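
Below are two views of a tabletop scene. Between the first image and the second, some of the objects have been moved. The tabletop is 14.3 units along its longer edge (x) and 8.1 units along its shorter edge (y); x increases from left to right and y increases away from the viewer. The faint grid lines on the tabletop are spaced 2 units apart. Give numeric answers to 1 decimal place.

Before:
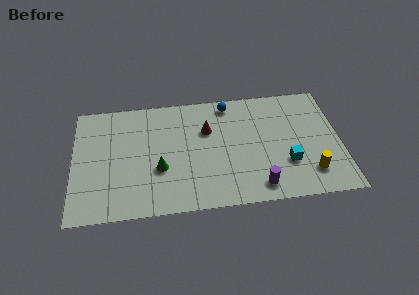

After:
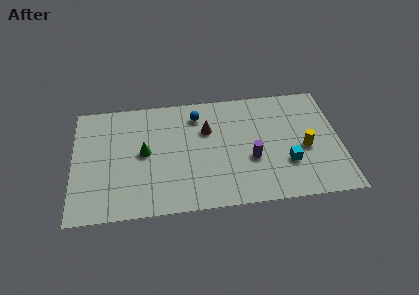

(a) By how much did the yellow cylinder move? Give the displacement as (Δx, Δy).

(-0.2, 1.7)

From the two frames, the yellow cylinder sits at roughly (12.6, 1.8) before and (12.4, 3.5) after.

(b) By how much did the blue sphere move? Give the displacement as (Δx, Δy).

(-1.7, -0.6)

The blue sphere started near (8.4, 7.1) and ended near (6.7, 6.5).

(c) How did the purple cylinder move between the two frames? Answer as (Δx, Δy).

(-0.3, 1.9)

From the two frames, the purple cylinder sits at roughly (9.8, 1.2) before and (9.5, 3.1) after.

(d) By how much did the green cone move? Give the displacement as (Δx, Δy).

(-0.8, 1.2)

From the two frames, the green cone sits at roughly (4.6, 3.0) before and (3.8, 4.2) after.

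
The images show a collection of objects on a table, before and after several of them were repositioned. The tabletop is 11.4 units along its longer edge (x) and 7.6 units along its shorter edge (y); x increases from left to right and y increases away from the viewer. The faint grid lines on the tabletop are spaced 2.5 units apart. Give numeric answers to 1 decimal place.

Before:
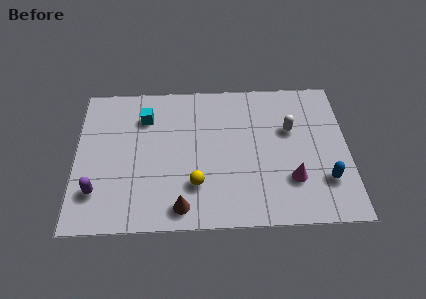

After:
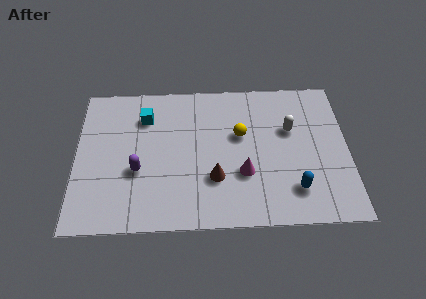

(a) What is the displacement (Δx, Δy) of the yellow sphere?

(1.9, 2.5)

From the two frames, the yellow sphere sits at roughly (5.0, 2.1) before and (6.9, 4.6) after.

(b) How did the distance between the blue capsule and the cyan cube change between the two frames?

-0.9

They were about 8.3 units apart before and 7.4 after — 0.9 units closer together.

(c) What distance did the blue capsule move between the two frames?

1.4

From (10.4, 2.1) to (9.1, 1.7), the blue capsule covered √(1.3² + 0.4²) ≈ 1.4 units.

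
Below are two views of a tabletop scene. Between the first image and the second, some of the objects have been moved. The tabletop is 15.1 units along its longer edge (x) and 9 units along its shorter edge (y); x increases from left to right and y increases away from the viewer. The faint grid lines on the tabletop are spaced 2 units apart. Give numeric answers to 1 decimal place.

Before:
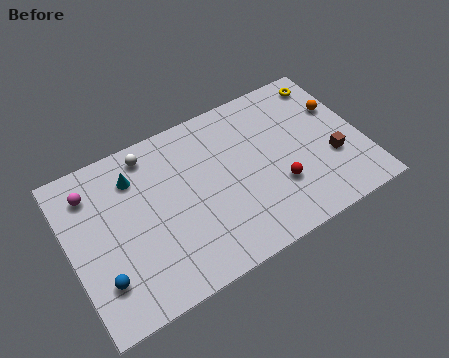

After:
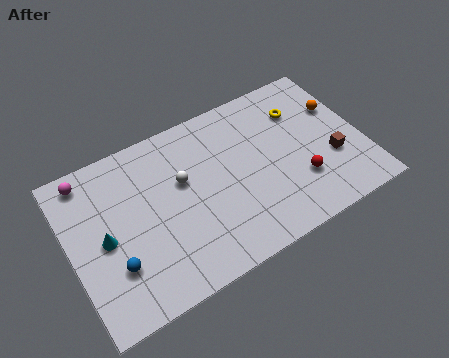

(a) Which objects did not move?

the orange sphere and the brown cube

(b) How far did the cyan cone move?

3.2

The cyan cone was near (3.6, 6.9) before and (1.7, 4.3) after, so it travelled √(1.9² + 2.6²) ≈ 3.2 units.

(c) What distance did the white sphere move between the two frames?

2.7

The white sphere moved from about (4.5, 7.8) to (5.9, 5.5), a distance of √(1.4² + 2.3²) ≈ 2.7.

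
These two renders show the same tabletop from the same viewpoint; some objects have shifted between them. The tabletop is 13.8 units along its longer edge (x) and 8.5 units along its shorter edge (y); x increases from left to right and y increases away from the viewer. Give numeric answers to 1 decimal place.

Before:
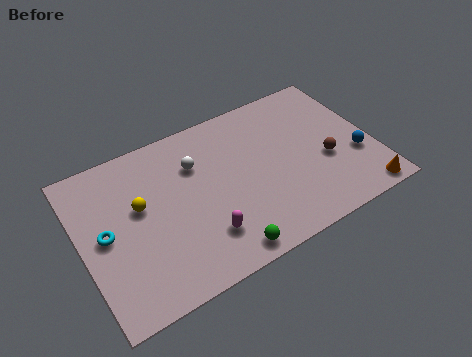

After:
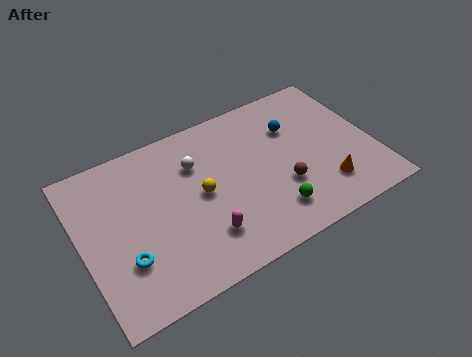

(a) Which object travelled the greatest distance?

the blue sphere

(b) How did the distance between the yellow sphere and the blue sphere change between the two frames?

-5.3

The distance was about 10.3 in the first image and 5.0 in the second, so they moved 5.3 units closer together.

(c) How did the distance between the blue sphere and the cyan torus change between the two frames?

-2.8

They were about 11.9 units apart before and 9.1 after — 2.8 units closer together.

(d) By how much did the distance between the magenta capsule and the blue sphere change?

-1.4

The distance was about 7.6 in the first image and 6.2 in the second, so they moved 1.4 units closer together.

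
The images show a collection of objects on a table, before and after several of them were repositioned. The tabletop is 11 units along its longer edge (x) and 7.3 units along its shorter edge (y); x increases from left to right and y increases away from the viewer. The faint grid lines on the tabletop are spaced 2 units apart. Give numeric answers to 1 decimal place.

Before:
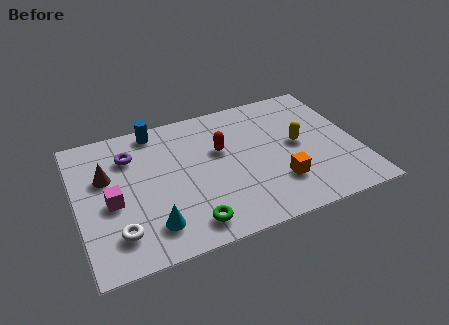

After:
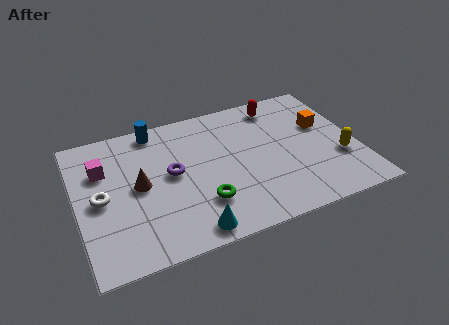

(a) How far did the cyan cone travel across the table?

1.6

The cyan cone was near (2.7, 1.5) before and (4.1, 0.8) after, so it travelled √(1.4² + 0.7²) ≈ 1.6 units.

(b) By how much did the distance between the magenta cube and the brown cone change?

+0.4

They were about 1.4 units apart before and 1.8 after — 0.4 units further apart.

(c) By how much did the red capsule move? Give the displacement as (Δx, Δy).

(2.5, 1.7)

The red capsule was at about (5.7, 4.5) and moved to about (8.2, 6.2).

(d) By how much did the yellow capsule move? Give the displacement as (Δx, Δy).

(1.5, -1.3)

The yellow capsule started near (8.7, 3.8) and ended near (10.2, 2.5).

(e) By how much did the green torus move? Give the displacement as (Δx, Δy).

(0.6, 0.9)

From the two frames, the green torus sits at roughly (4.1, 1.1) before and (4.7, 2.0) after.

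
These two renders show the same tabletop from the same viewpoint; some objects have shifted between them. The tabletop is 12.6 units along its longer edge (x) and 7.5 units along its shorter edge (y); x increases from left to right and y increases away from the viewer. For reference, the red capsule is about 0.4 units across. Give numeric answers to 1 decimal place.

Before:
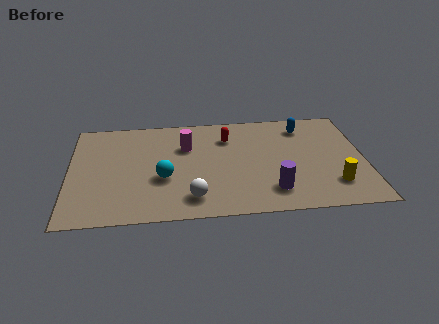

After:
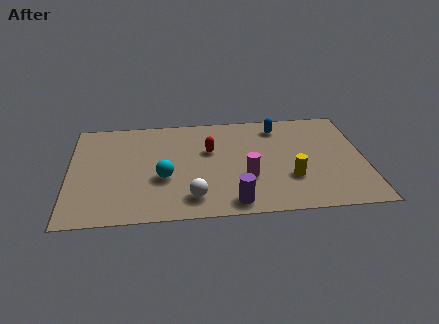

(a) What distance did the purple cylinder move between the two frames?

1.8

From (8.6, 1.6) to (6.9, 0.9), the purple cylinder covered √(1.7² + 0.7²) ≈ 1.8 units.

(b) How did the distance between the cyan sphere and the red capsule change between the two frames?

-1.2

The distance was about 3.9 in the first image and 2.7 in the second, so they moved 1.2 units closer together.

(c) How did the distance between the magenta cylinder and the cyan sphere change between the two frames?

+1.1

They were about 2.4 units apart before and 3.5 after — 1.1 units further apart.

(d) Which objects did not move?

the white sphere and the cyan sphere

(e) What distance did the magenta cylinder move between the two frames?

3.5

The magenta cylinder moved from about (5.0, 5.1) to (7.5, 2.6), a distance of √(2.5² + 2.5²) ≈ 3.5.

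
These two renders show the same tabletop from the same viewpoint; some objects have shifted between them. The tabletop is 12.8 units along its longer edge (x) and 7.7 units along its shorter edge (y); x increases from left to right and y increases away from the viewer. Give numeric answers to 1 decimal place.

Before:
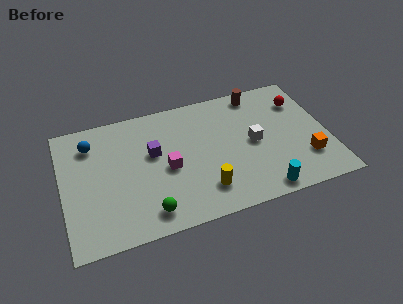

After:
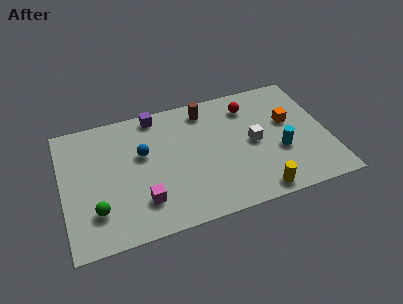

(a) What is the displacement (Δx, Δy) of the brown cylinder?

(-2.6, -0.3)

From the two frames, the brown cylinder sits at roughly (9.7, 6.8) before and (7.1, 6.5) after.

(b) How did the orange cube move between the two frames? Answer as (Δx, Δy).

(-0.6, 2.5)

From the two frames, the orange cube sits at roughly (11.6, 2.1) before and (11.0, 4.6) after.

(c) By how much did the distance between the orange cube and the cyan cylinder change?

-0.8

They were about 2.6 units apart before and 1.8 after — 0.8 units closer together.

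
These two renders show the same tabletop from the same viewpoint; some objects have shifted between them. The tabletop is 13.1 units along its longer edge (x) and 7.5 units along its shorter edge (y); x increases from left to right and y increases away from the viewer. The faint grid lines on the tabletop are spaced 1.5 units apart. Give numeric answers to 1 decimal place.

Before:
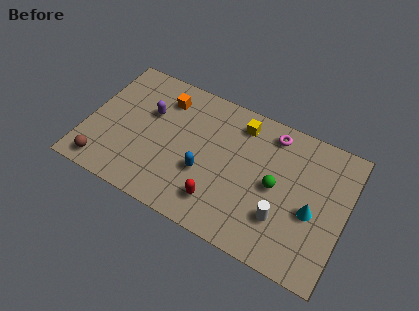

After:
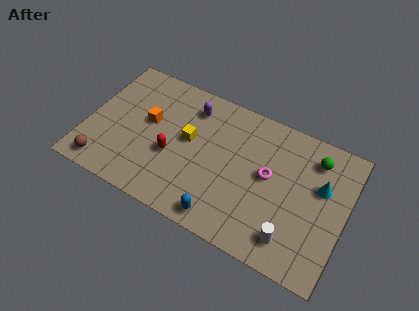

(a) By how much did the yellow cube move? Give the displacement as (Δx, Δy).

(-2.4, -2.0)

The yellow cube started near (7.5, 6.2) and ended near (5.1, 4.2).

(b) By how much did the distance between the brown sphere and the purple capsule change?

+2.1

They were about 4.2 units apart before and 6.3 after — 2.1 units further apart.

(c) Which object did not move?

the brown sphere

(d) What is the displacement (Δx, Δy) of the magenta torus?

(0.1, -2.3)

From the two frames, the magenta torus sits at roughly (9.1, 6.4) before and (9.2, 4.1) after.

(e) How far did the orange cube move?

1.7

The orange cube was near (3.6, 5.9) before and (3.0, 4.3) after, so it travelled √(0.6² + 1.6²) ≈ 1.7 units.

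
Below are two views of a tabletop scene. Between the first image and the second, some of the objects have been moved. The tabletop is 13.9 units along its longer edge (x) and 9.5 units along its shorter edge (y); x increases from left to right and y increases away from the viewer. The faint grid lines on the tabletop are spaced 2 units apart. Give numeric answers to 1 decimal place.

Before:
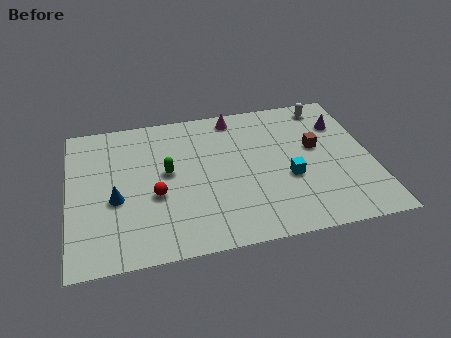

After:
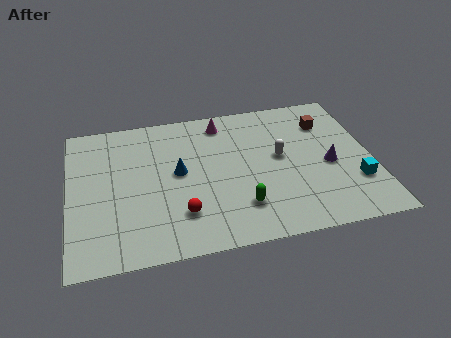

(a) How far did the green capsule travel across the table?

4.3

The green capsule was near (4.5, 5.2) before and (7.7, 2.3) after, so it travelled √(3.2² + 2.9²) ≈ 4.3 units.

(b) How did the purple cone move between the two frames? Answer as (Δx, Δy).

(-0.8, -2.7)

The purple cone was at about (12.7, 6.9) and moved to about (11.9, 4.2).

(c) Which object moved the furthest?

the green capsule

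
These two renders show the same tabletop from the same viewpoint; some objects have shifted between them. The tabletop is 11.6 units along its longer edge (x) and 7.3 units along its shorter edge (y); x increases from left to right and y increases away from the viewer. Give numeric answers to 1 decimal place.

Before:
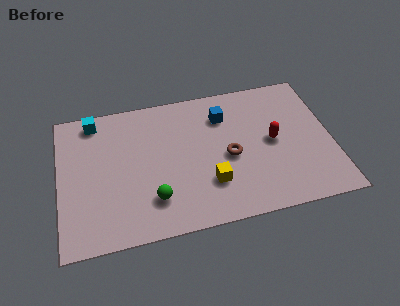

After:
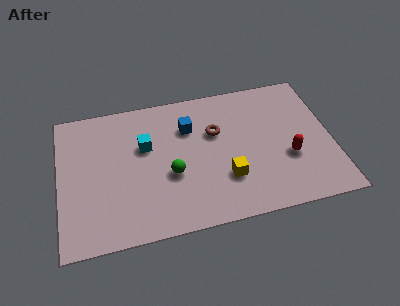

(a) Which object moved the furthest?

the cyan cube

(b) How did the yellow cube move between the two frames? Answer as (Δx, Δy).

(0.7, 0.1)

The yellow cube started near (6.3, 2.1) and ended near (7.0, 2.2).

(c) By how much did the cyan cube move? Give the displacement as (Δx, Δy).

(2.1, -1.8)

From the two frames, the cyan cube sits at roughly (1.6, 6.4) before and (3.7, 4.6) after.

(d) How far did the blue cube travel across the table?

1.5

The blue cube was near (7.1, 5.5) before and (5.6, 5.2) after, so it travelled √(1.5² + 0.3²) ≈ 1.5 units.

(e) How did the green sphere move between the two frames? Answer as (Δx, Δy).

(0.8, 1.1)

The green sphere was at about (3.9, 1.8) and moved to about (4.7, 2.9).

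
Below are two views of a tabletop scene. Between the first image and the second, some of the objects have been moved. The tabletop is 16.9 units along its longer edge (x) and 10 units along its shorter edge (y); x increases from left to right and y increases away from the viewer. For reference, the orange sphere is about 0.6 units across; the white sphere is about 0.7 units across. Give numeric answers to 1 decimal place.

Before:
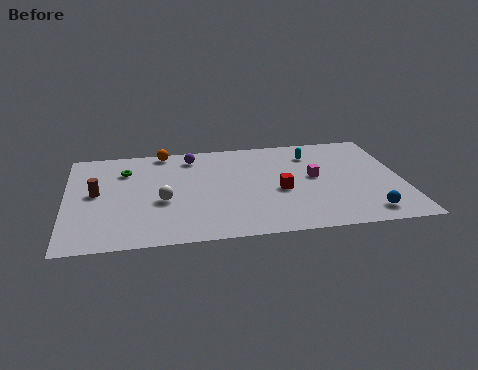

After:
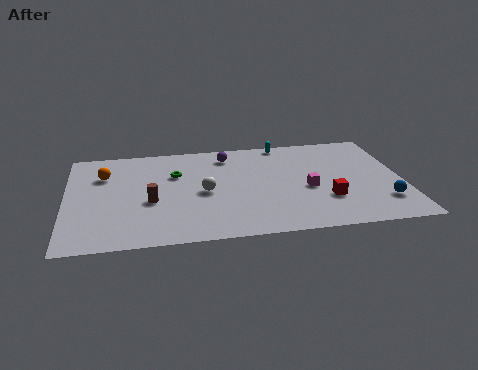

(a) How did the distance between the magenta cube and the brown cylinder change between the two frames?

-3.1

The distance was about 11.0 in the first image and 7.9 in the second, so they moved 3.1 units closer together.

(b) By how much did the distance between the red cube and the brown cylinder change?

-0.4

Before: roughly 9.3 units apart; after: 8.9. That's 0.4 units closer together.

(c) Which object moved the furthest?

the orange sphere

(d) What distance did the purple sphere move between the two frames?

1.8

The purple sphere moved from about (6.4, 8.4) to (8.2, 8.3), a distance of √(1.8² + 0.1²) ≈ 1.8.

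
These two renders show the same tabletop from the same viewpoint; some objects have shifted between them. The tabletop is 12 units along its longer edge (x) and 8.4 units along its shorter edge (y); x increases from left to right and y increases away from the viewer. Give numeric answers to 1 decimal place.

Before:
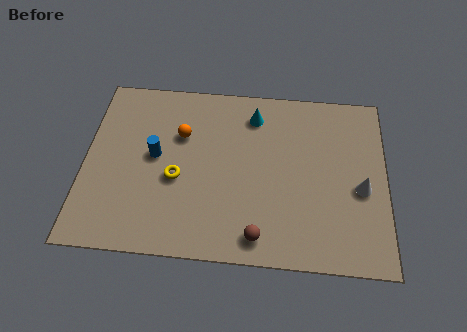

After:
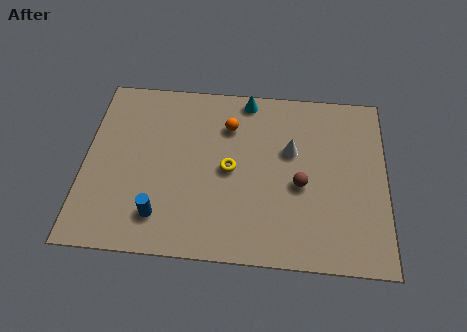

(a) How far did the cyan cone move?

0.9

From (6.7, 6.8) to (6.4, 7.6), the cyan cone covered √(0.3² + 0.8²) ≈ 0.9 units.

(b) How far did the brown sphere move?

3.0

The brown sphere moved from about (7.0, 1.1) to (8.6, 3.6), a distance of √(1.6² + 2.5²) ≈ 3.0.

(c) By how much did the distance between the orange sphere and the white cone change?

-4.8

The distance was about 7.5 in the first image and 2.7 in the second, so they moved 4.8 units closer together.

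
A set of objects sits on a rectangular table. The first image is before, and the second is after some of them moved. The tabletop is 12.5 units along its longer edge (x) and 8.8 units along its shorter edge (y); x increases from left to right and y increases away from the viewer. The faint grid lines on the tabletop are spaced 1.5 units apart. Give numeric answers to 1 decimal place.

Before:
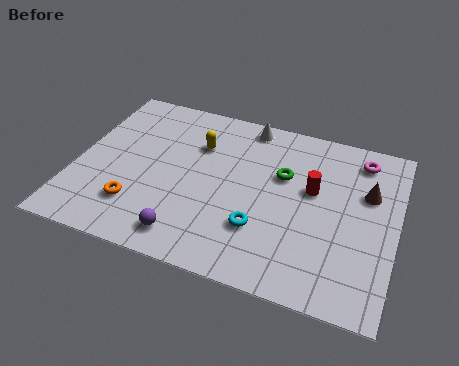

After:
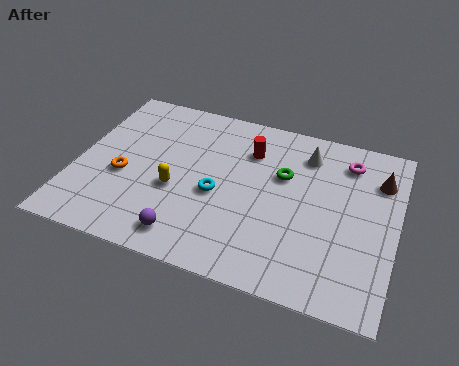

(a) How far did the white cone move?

2.6

From (6.4, 7.9) to (8.8, 7.0), the white cone covered √(2.4² + 0.9²) ≈ 2.6 units.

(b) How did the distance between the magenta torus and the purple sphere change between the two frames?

-0.6

Before: roughly 8.7 units apart; after: 8.1. That's 0.6 units closer together.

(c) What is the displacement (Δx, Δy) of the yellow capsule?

(-0.6, -2.7)

From the two frames, the yellow capsule sits at roughly (4.6, 6.2) before and (4.0, 3.5) after.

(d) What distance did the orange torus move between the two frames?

1.6

The orange torus was near (2.6, 2.2) before and (1.9, 3.6) after, so it travelled √(0.7² + 1.4²) ≈ 1.6 units.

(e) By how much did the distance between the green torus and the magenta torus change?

-0.6

The distance was about 3.4 in the first image and 2.8 in the second, so they moved 0.6 units closer together.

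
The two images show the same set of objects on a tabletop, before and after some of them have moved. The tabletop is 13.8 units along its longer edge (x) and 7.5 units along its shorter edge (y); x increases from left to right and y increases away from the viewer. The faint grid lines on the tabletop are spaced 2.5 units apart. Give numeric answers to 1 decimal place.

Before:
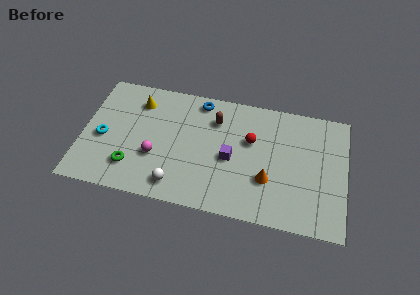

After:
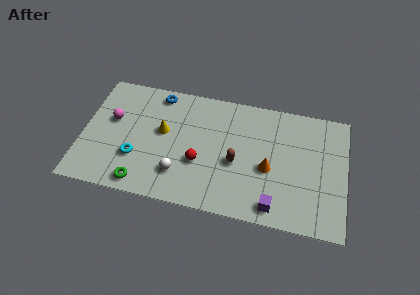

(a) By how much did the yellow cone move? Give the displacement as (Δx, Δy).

(1.4, -1.6)

The yellow cone started near (2.8, 5.9) and ended near (4.2, 4.3).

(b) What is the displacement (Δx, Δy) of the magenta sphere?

(-2.4, 1.8)

From the two frames, the magenta sphere sits at roughly (3.9, 2.7) before and (1.5, 4.5) after.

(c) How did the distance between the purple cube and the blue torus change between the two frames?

+4.8

The distance was about 3.7 in the first image and 8.5 in the second, so they moved 4.8 units further apart.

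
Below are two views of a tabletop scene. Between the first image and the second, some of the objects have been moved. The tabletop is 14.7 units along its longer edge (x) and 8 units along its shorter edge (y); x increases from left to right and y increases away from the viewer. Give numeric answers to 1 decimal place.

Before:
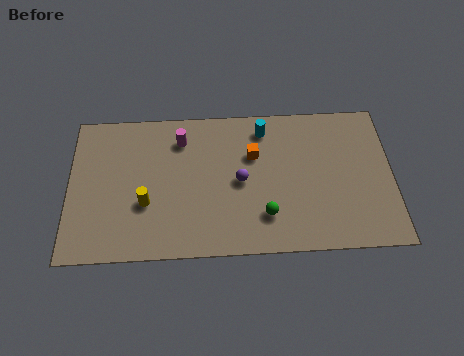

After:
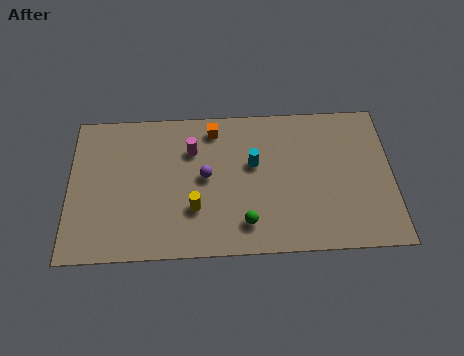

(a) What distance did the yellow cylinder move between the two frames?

2.2

The yellow cylinder was near (3.5, 2.9) before and (5.7, 2.5) after, so it travelled √(2.2² + 0.4²) ≈ 2.2 units.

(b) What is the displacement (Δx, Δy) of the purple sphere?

(-1.6, 0.3)

The purple sphere was at about (7.8, 3.9) and moved to about (6.2, 4.2).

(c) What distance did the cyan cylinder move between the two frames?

2.0

From (8.9, 6.7) to (8.4, 4.8), the cyan cylinder covered √(0.5² + 1.9²) ≈ 2.0 units.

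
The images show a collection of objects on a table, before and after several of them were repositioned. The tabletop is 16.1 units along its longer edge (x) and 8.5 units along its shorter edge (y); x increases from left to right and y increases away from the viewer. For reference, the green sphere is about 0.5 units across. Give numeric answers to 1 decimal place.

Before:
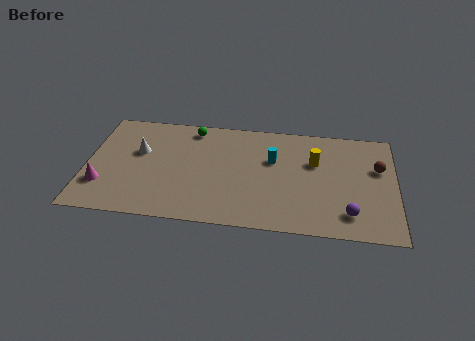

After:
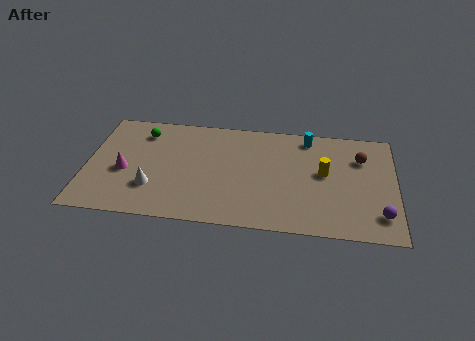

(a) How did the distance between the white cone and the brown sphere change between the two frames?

-1.1

Before: roughly 12.5 units apart; after: 11.4. That's 1.1 units closer together.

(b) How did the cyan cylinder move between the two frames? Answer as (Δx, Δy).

(1.8, 2.0)

The cyan cylinder started near (9.7, 5.4) and ended near (11.5, 7.4).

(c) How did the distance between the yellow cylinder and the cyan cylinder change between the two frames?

+0.6

Before: roughly 2.2 units apart; after: 2.8. That's 0.6 units further apart.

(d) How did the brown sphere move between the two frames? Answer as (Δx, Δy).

(-0.9, 0.7)

From the two frames, the brown sphere sits at roughly (15.2, 5.4) before and (14.3, 6.1) after.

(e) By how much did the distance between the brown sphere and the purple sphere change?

+0.4

Before: roughly 4.0 units apart; after: 4.4. That's 0.4 units further apart.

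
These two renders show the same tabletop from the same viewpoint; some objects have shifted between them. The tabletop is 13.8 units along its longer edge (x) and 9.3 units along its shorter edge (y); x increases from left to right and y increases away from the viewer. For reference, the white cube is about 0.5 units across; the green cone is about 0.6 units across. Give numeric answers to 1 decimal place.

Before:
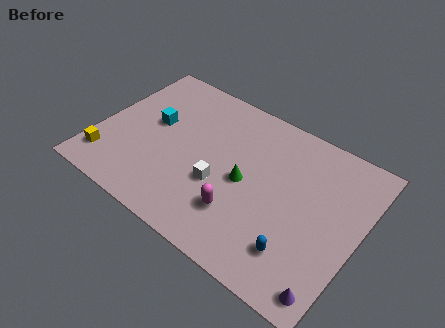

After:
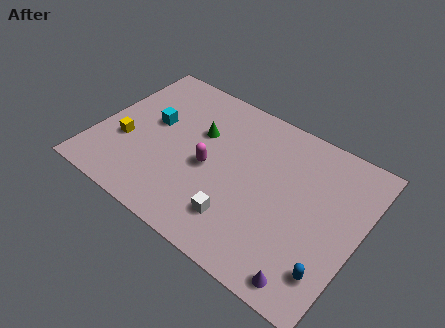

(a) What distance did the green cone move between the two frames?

3.2

From (7.9, 4.4) to (5.1, 6.0), the green cone covered √(2.8² + 1.6²) ≈ 3.2 units.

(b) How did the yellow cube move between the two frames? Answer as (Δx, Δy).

(0.7, 1.6)

The yellow cube started near (0.9, 1.8) and ended near (1.6, 3.4).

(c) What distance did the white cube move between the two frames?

1.9

The white cube was near (6.7, 3.5) before and (8.0, 2.1) after, so it travelled √(1.3² + 1.4²) ≈ 1.9 units.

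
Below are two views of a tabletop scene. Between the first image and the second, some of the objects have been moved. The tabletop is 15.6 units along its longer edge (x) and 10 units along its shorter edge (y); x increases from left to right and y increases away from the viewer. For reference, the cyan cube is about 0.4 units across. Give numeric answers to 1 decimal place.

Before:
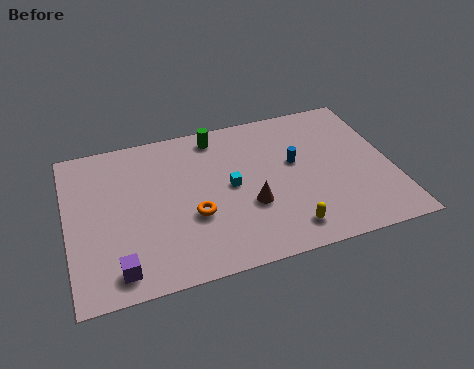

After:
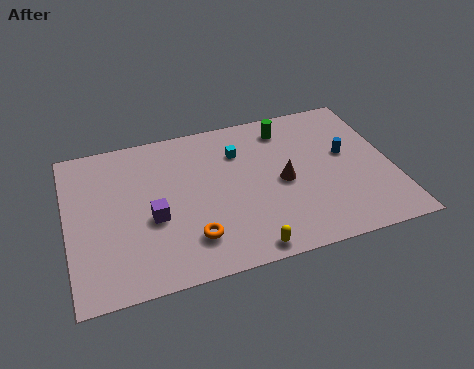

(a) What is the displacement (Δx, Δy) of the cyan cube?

(0.6, 2.2)

The cyan cube started near (7.8, 5.1) and ended near (8.4, 7.3).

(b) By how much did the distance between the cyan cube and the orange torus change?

+3.3

They were about 2.4 units apart before and 5.7 after — 3.3 units further apart.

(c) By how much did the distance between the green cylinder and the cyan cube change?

-1.0

Before: roughly 3.6 units apart; after: 2.6. That's 1.0 units closer together.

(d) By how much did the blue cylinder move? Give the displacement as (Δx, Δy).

(2.5, -0.1)

The blue cylinder started near (11.0, 5.8) and ended near (13.5, 5.7).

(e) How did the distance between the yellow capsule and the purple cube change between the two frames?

-2.7

The distance was about 8.0 in the first image and 5.3 in the second, so they moved 2.7 units closer together.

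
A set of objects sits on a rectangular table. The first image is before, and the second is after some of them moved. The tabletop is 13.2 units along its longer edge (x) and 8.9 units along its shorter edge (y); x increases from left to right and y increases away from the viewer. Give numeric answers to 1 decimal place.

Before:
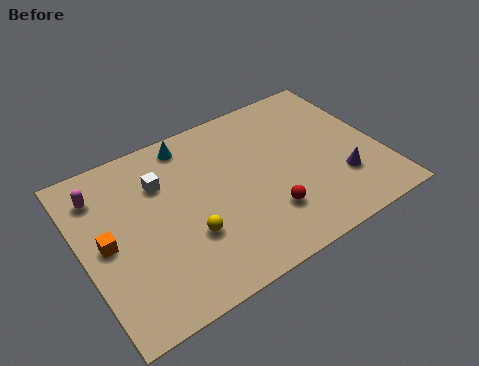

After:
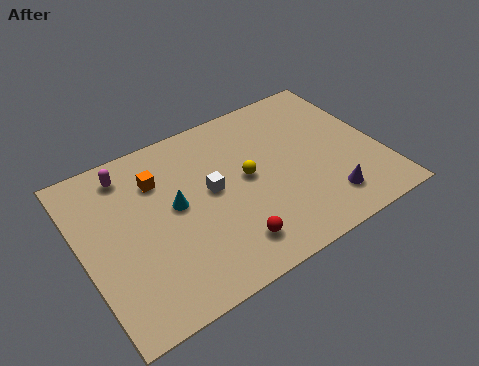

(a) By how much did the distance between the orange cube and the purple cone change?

-2.1

They were about 10.4 units apart before and 8.3 after — 2.1 units closer together.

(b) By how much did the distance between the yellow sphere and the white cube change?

-1.8

Before: roughly 3.4 units apart; after: 1.6. That's 1.8 units closer together.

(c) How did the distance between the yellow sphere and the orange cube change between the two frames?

+0.4

Before: roughly 3.7 units apart; after: 4.1. That's 0.4 units further apart.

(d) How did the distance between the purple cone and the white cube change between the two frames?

-2.8

The distance was about 8.4 in the first image and 5.6 in the second, so they moved 2.8 units closer together.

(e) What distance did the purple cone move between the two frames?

1.1

The purple cone was near (11.2, 2.6) before and (10.4, 1.8) after, so it travelled √(0.8² + 0.8²) ≈ 1.1 units.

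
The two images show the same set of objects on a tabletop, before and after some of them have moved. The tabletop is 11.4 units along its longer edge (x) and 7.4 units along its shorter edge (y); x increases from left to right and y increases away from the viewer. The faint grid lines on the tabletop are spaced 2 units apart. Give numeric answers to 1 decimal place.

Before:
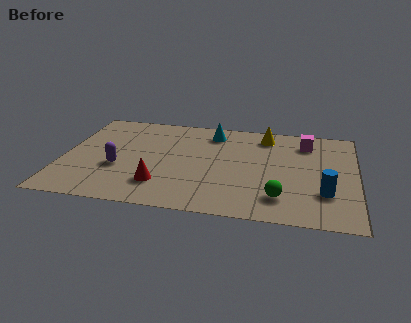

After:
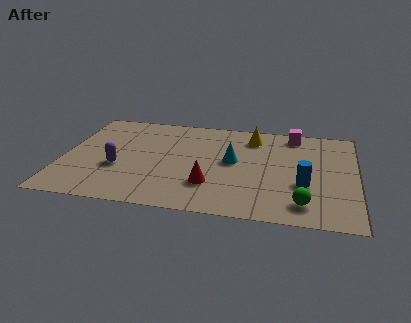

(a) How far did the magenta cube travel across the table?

0.8

The magenta cube was near (9.4, 5.9) before and (8.9, 6.5) after, so it travelled √(0.5² + 0.6²) ≈ 0.8 units.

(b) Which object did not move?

the purple capsule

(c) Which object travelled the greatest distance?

the cyan cone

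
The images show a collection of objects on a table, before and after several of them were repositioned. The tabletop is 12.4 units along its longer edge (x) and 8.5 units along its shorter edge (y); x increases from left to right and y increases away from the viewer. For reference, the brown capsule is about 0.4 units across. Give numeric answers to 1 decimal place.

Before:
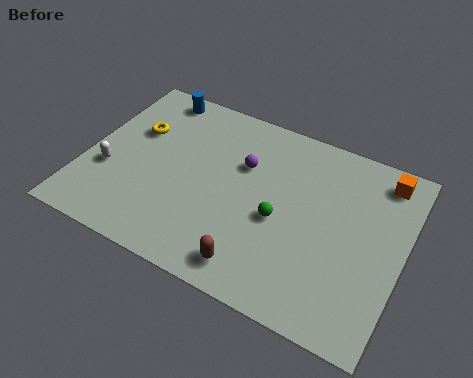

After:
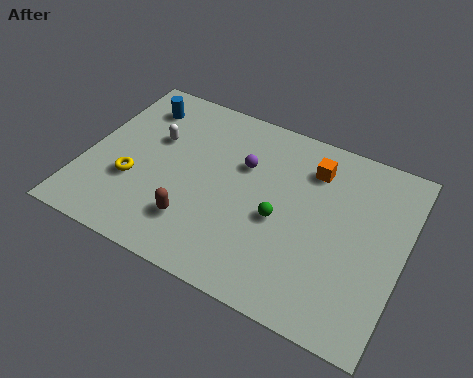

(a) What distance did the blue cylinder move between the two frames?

0.9

The blue cylinder moved from about (2.1, 7.6) to (1.6, 6.8), a distance of √(0.5² + 0.8²) ≈ 0.9.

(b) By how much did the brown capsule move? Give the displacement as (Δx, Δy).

(-2.5, 0.9)

From the two frames, the brown capsule sits at roughly (7.1, 1.2) before and (4.6, 2.1) after.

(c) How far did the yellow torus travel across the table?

2.5

The yellow torus moved from about (1.7, 5.5) to (2.0, 3.0), a distance of √(0.3² + 2.5²) ≈ 2.5.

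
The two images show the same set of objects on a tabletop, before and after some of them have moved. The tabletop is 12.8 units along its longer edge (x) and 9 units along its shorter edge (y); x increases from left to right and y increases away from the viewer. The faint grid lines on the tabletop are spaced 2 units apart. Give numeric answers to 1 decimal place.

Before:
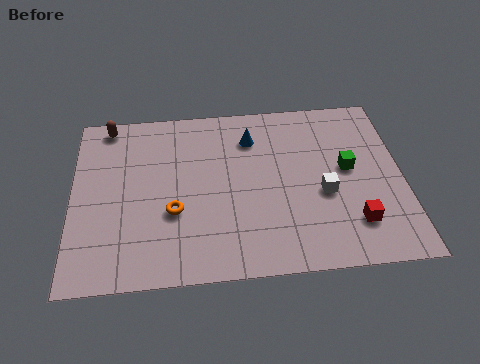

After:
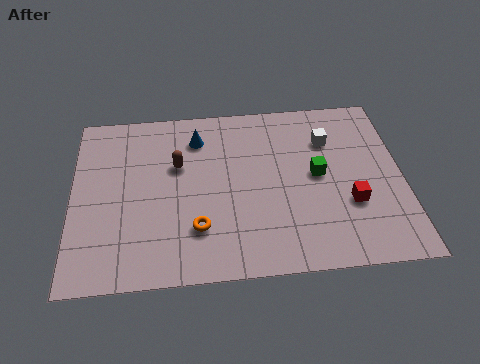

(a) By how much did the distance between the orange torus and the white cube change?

+0.8

Before: roughly 5.8 units apart; after: 6.6. That's 0.8 units further apart.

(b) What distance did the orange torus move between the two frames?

1.3

The orange torus was near (3.9, 3.3) before and (4.8, 2.4) after, so it travelled √(0.9² + 0.9²) ≈ 1.3 units.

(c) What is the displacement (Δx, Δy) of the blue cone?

(-2.1, 0.2)

The blue cone started near (7.0, 6.9) and ended near (4.9, 7.1).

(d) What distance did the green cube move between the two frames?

1.2

The green cube was near (10.7, 4.9) before and (9.5, 4.7) after, so it travelled √(1.2² + 0.2²) ≈ 1.2 units.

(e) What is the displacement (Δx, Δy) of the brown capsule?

(2.7, -2.4)

The brown capsule started near (1.4, 8.1) and ended near (4.1, 5.7).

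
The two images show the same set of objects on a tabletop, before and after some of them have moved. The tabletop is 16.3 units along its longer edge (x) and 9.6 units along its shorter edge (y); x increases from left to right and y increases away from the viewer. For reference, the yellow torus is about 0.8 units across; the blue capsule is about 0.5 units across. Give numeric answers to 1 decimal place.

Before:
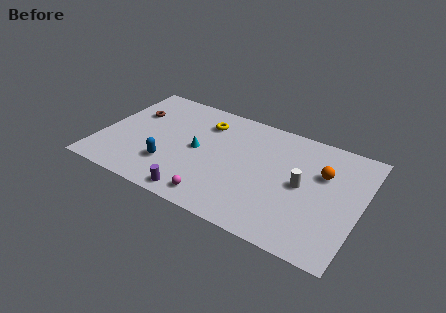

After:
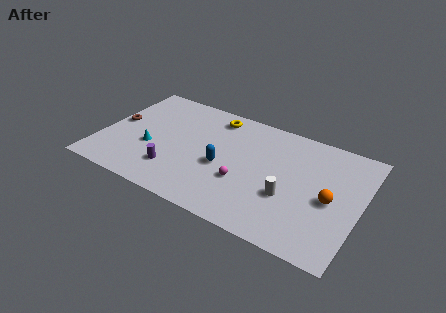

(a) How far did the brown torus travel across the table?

1.6

The brown torus moved from about (1.7, 6.4) to (0.8, 5.1), a distance of √(0.9² + 1.3²) ≈ 1.6.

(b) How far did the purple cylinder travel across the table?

2.2

The purple cylinder moved from about (6.6, 1.0) to (4.9, 2.4), a distance of √(1.7² + 1.4²) ≈ 2.2.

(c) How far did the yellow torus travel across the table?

0.9

From (6.2, 7.4) to (6.7, 8.2), the yellow torus covered √(0.5² + 0.8²) ≈ 0.9 units.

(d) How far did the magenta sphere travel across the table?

2.5

The magenta sphere moved from about (7.8, 1.3) to (9.2, 3.4), a distance of √(1.4² + 2.1²) ≈ 2.5.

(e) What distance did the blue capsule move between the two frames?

3.5

The blue capsule was near (4.6, 2.7) before and (7.8, 4.1) after, so it travelled √(3.2² + 1.4²) ≈ 3.5 units.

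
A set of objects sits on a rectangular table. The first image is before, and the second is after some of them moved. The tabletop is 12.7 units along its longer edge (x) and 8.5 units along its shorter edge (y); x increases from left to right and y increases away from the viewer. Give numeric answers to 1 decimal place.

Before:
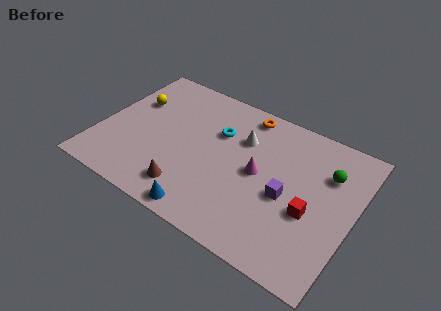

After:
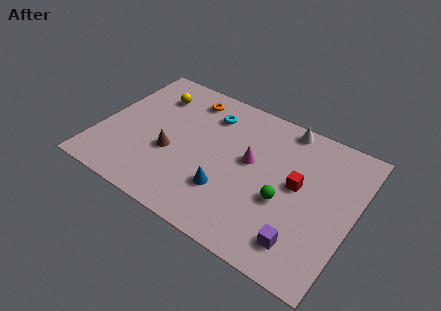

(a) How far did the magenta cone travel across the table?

0.7

The magenta cone was near (8.0, 4.3) before and (7.5, 4.8) after, so it travelled √(0.5² + 0.5²) ≈ 0.7 units.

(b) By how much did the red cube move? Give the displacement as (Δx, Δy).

(-0.8, 1.2)

From the two frames, the red cube sits at roughly (10.7, 3.4) before and (9.9, 4.6) after.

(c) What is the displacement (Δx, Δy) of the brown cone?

(-1.2, 1.7)

From the two frames, the brown cone sits at roughly (4.9, 1.6) before and (3.7, 3.3) after.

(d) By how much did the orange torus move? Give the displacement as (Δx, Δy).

(-2.9, -0.4)

From the two frames, the orange torus sits at roughly (6.8, 7.5) before and (3.9, 7.1) after.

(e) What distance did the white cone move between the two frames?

2.6

From (6.9, 5.9) to (8.8, 7.7), the white cone covered √(1.9² + 1.8²) ≈ 2.6 units.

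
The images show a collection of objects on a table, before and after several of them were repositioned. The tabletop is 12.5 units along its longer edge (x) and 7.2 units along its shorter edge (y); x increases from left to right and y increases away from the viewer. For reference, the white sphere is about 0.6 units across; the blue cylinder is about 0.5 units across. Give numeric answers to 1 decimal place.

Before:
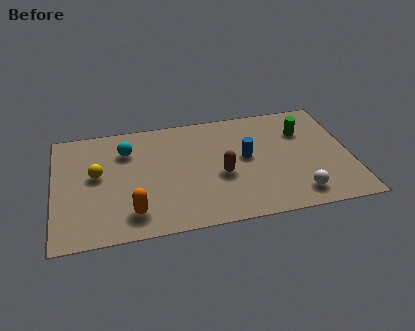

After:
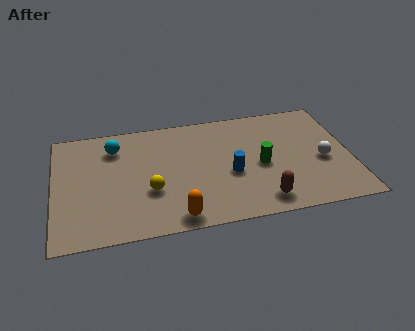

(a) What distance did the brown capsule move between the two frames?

2.5

From (7.0, 3.0) to (8.6, 1.1), the brown capsule covered √(1.6² + 1.9²) ≈ 2.5 units.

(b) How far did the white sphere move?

2.2

From (10.1, 1.2) to (11.3, 3.1), the white sphere covered √(1.2² + 1.9²) ≈ 2.2 units.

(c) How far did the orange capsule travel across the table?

1.9

The orange capsule was near (3.2, 1.4) before and (5.0, 0.8) after, so it travelled √(1.8² + 0.6²) ≈ 1.9 units.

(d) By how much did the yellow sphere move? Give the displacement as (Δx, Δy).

(2.2, -1.4)

The yellow sphere started near (1.8, 4.0) and ended near (4.0, 2.6).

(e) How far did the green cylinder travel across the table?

2.6

The green cylinder was near (10.6, 5.1) before and (8.7, 3.3) after, so it travelled √(1.9² + 1.8²) ≈ 2.6 units.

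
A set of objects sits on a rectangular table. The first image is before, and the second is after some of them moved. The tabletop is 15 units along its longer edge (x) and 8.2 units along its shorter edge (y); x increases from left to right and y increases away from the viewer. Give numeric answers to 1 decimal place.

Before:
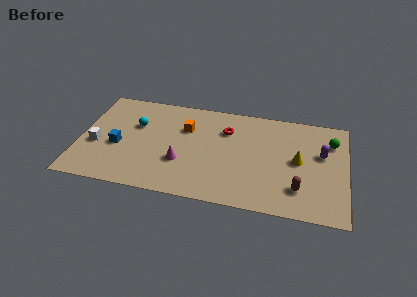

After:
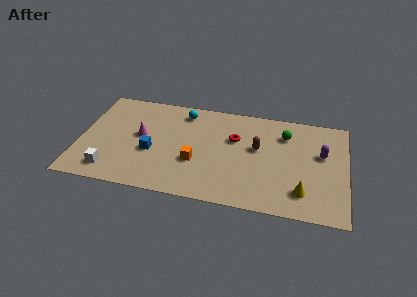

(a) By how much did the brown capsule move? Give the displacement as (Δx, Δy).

(-2.4, 2.8)

The brown capsule was at about (12.4, 2.0) and moved to about (10.0, 4.8).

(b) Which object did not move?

the purple capsule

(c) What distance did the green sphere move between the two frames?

2.6

From (14.1, 6.1) to (11.5, 6.2), the green sphere covered √(2.6² + 0.1²) ≈ 2.6 units.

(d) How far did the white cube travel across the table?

2.1

From (1.0, 3.3) to (1.9, 1.4), the white cube covered √(0.9² + 1.9²) ≈ 2.1 units.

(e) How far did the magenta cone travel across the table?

2.9

From (5.8, 2.8) to (3.4, 4.5), the magenta cone covered √(2.4² + 1.7²) ≈ 2.9 units.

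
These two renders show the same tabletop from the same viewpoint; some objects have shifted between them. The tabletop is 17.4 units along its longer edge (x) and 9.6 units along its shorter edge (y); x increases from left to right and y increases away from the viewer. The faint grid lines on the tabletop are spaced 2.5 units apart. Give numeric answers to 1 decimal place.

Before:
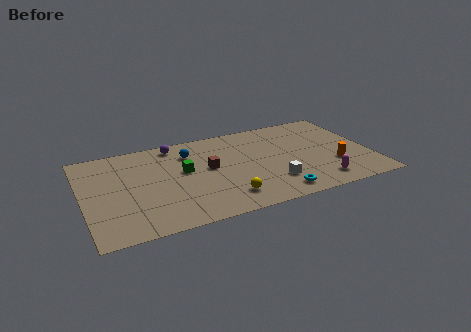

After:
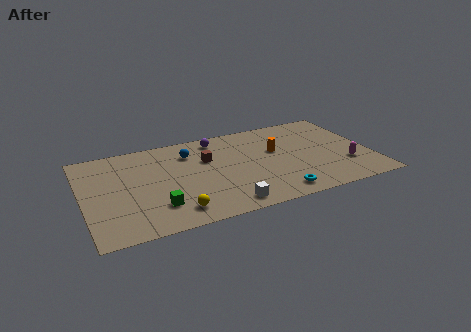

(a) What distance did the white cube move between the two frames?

3.3

From (11.2, 2.5) to (8.2, 1.2), the white cube covered √(3.0² + 1.3²) ≈ 3.3 units.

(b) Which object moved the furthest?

the orange cylinder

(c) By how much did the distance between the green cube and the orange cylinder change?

-1.0

The distance was about 9.3 in the first image and 8.3 in the second, so they moved 1.0 units closer together.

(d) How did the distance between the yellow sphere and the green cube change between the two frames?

-2.9

Before: roughly 4.2 units apart; after: 1.3. That's 2.9 units closer together.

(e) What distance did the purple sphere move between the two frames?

2.6

The purple sphere was near (5.8, 8.5) before and (8.4, 8.3) after, so it travelled √(2.6² + 0.2²) ≈ 2.6 units.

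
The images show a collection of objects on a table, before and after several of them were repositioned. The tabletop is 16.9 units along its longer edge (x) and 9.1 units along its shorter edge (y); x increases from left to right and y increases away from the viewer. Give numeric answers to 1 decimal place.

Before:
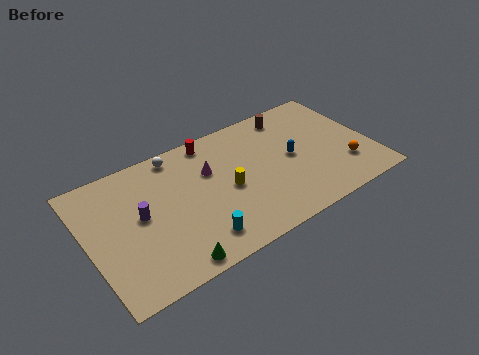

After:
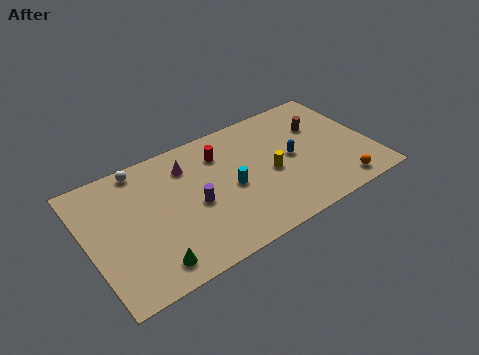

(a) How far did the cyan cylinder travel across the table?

3.5

From (6.0, 1.7) to (8.4, 4.2), the cyan cylinder covered √(2.4² + 2.5²) ≈ 3.5 units.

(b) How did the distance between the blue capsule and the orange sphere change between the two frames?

+0.5

They were about 3.6 units apart before and 4.1 after — 0.5 units further apart.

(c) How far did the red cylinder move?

1.3

From (7.8, 8.1) to (8.2, 6.9), the red cylinder covered √(0.4² + 1.2²) ≈ 1.3 units.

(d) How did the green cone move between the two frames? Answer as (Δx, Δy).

(-1.1, 0.5)

The green cone started near (4.3, 0.9) and ended near (3.2, 1.4).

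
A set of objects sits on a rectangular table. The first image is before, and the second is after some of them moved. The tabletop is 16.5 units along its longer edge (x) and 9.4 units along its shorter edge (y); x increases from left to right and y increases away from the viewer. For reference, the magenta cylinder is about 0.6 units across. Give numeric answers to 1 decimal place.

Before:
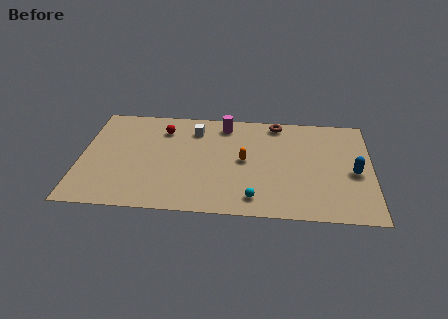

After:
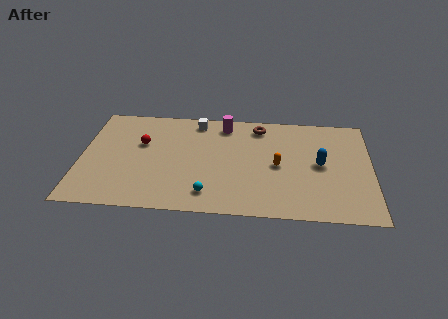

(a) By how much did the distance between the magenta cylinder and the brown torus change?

-1.0

They were about 3.0 units apart before and 2.0 after — 1.0 units closer together.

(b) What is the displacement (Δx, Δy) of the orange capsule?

(1.9, -0.3)

The orange capsule started near (9.3, 4.8) and ended near (11.2, 4.5).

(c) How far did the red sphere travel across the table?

1.8

The red sphere moved from about (4.6, 7.3) to (3.4, 5.9), a distance of √(1.2² + 1.4²) ≈ 1.8.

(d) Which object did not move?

the magenta cylinder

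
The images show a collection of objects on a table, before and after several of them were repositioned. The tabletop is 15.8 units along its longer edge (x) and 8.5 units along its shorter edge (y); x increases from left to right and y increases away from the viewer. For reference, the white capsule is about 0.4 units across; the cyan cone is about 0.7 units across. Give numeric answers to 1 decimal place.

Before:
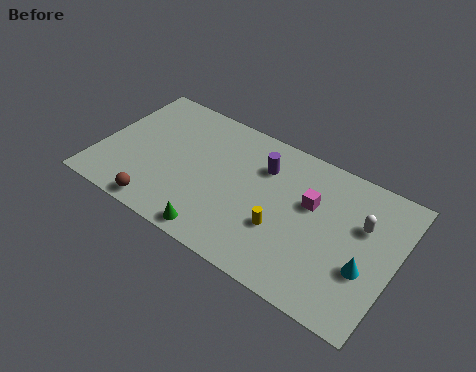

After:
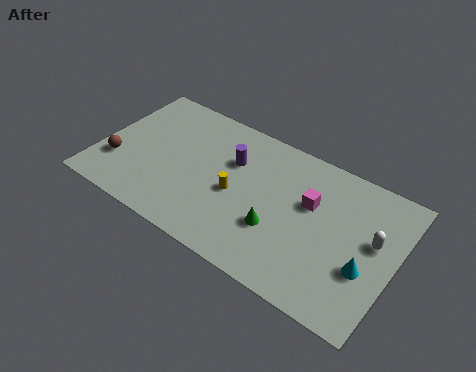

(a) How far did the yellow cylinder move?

2.7

The yellow cylinder was near (10.0, 3.0) before and (7.4, 3.8) after, so it travelled √(2.6² + 0.8²) ≈ 2.7 units.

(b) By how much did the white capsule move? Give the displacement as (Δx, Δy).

(0.7, -0.6)

From the two frames, the white capsule sits at roughly (13.9, 5.5) before and (14.6, 4.9) after.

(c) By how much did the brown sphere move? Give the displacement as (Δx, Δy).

(-2.7, 1.7)

The brown sphere started near (3.8, 0.9) and ended near (1.1, 2.6).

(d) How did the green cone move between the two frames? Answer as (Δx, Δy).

(2.9, 2.0)

The green cone started near (6.9, 0.9) and ended near (9.8, 2.9).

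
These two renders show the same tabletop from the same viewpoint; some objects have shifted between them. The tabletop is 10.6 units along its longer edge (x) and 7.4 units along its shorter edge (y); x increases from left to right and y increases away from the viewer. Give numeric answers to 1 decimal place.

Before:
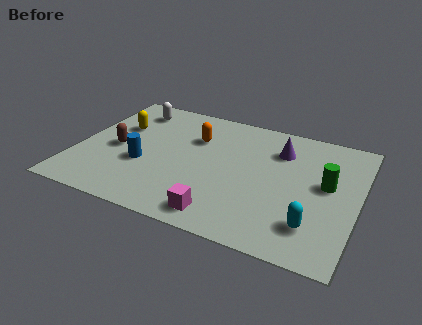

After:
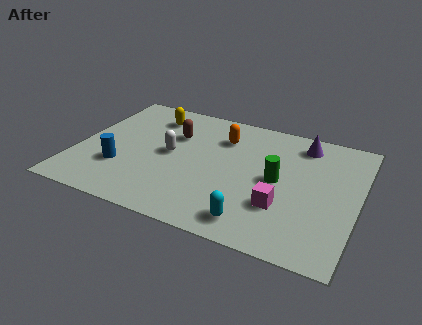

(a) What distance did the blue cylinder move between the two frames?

0.9

The blue cylinder moved from about (2.6, 2.8) to (1.8, 2.3), a distance of √(0.8² + 0.5²) ≈ 0.9.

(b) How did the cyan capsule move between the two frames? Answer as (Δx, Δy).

(-2.1, -0.6)

From the two frames, the cyan capsule sits at roughly (9.1, 1.7) before and (7.0, 1.1) after.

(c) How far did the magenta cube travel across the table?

2.5

The magenta cube was near (5.8, 1.0) before and (7.9, 2.3) after, so it travelled √(2.1² + 1.3²) ≈ 2.5 units.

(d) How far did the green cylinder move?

1.8

From (9.4, 4.1) to (7.6, 3.7), the green cylinder covered √(1.8² + 0.4²) ≈ 1.8 units.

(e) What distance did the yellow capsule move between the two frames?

1.6

From (1.4, 4.8) to (2.5, 5.9), the yellow capsule covered √(1.1² + 1.1²) ≈ 1.6 units.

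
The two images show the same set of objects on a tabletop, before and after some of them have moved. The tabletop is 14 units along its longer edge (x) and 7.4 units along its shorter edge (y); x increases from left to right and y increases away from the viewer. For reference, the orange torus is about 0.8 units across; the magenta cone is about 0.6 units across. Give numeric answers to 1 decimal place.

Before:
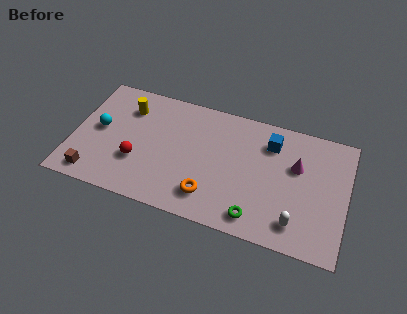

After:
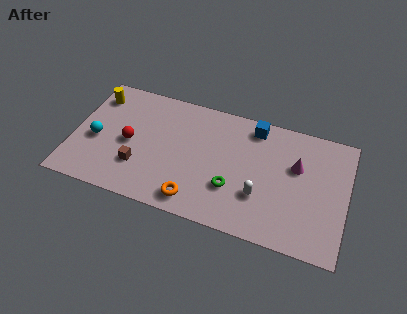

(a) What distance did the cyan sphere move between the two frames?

0.7

The cyan sphere was near (1.3, 3.9) before and (1.2, 3.2) after, so it travelled √(0.1² + 0.7²) ≈ 0.7 units.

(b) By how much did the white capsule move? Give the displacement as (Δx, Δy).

(-1.9, 1.0)

The white capsule was at about (11.6, 1.4) and moved to about (9.7, 2.4).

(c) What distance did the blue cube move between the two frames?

1.1

From (10.0, 5.7) to (9.1, 6.4), the blue cube covered √(0.9² + 0.7²) ≈ 1.1 units.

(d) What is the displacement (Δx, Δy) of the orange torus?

(-0.7, -0.5)

From the two frames, the orange torus sits at roughly (7.2, 1.6) before and (6.5, 1.1) after.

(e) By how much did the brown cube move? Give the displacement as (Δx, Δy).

(2.2, 1.2)

The brown cube started near (1.3, 1.0) and ended near (3.5, 2.2).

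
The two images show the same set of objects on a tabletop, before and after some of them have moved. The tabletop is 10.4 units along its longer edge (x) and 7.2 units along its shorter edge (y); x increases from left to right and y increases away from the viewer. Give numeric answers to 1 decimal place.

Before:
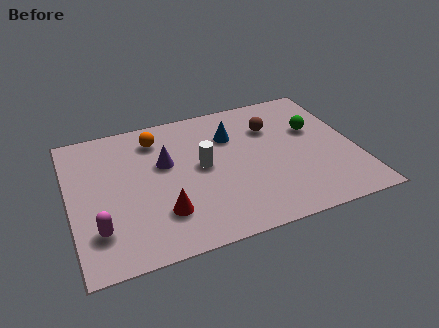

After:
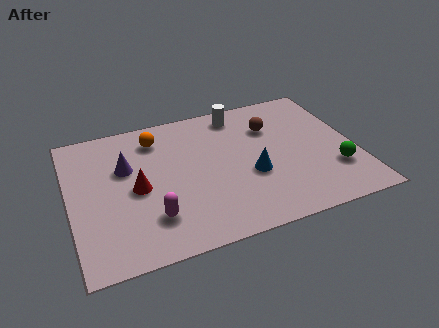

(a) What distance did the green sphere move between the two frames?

2.5

The green sphere moved from about (9.0, 4.5) to (9.5, 2.1), a distance of √(0.5² + 2.4²) ≈ 2.5.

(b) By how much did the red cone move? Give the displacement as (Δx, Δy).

(-0.8, 1.5)

The red cone was at about (3.2, 1.9) and moved to about (2.4, 3.4).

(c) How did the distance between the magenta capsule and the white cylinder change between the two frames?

+1.3

They were about 4.4 units apart before and 5.7 after — 1.3 units further apart.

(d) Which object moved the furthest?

the white cylinder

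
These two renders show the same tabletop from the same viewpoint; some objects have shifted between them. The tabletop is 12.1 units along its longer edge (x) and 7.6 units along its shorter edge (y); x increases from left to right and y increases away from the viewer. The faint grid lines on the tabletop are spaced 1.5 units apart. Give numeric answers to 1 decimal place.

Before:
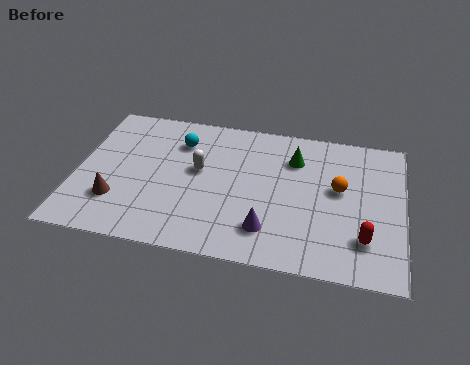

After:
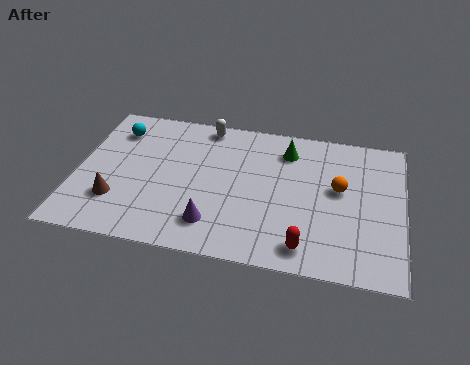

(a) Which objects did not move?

the brown cone and the orange sphere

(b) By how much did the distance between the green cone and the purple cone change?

+1.1

The distance was about 4.0 in the first image and 5.1 in the second, so they moved 1.1 units further apart.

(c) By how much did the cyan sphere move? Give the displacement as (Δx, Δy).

(-2.4, 0.2)

The cyan sphere started near (3.7, 5.7) and ended near (1.3, 5.9).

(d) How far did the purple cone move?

2.0

The purple cone was near (7.2, 1.7) before and (5.2, 1.6) after, so it travelled √(2.0² + 0.1²) ≈ 2.0 units.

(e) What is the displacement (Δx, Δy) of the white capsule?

(0.1, 2.5)

The white capsule was at about (4.5, 4.3) and moved to about (4.6, 6.8).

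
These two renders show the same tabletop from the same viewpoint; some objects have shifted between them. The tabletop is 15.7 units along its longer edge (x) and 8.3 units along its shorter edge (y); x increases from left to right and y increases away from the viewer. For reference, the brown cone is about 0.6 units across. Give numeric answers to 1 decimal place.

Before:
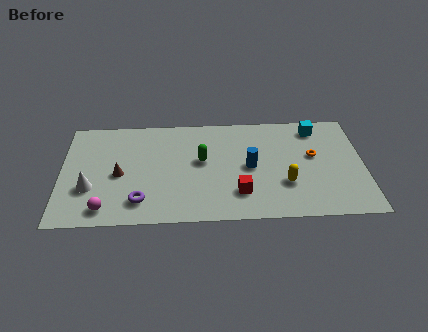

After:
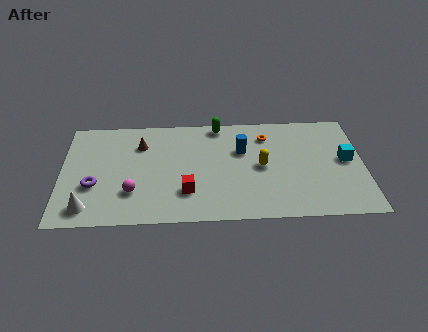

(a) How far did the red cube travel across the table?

2.7

The red cube was near (9.2, 2.1) before and (6.5, 2.3) after, so it travelled √(2.7² + 0.2²) ≈ 2.7 units.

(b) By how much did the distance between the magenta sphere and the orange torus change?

-3.3

Before: roughly 11.4 units apart; after: 8.1. That's 3.3 units closer together.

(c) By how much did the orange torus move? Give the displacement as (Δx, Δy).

(-2.4, 1.7)

From the two frames, the orange torus sits at roughly (13.1, 4.8) before and (10.7, 6.5) after.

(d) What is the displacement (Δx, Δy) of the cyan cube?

(1.5, -2.6)

The cyan cube started near (13.3, 7.0) and ended near (14.8, 4.4).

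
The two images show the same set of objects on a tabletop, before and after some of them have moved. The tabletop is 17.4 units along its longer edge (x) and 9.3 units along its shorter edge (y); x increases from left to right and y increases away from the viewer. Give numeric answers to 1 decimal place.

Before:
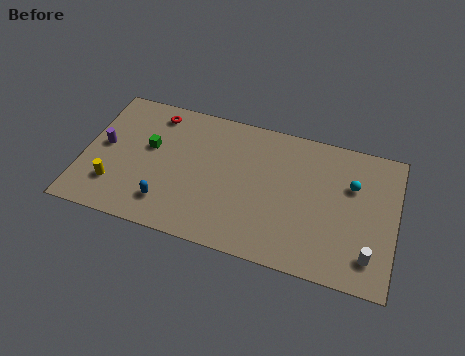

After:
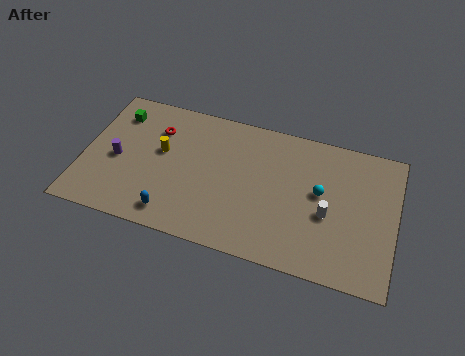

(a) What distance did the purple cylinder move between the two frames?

1.1

The purple cylinder moved from about (1.1, 4.9) to (1.9, 4.2), a distance of √(0.8² + 0.7²) ≈ 1.1.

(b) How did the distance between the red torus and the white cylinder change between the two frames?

-3.6

They were about 13.8 units apart before and 10.2 after — 3.6 units closer together.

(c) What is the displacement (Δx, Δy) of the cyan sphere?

(-1.7, -1.0)

The cyan sphere was at about (14.9, 6.2) and moved to about (13.2, 5.2).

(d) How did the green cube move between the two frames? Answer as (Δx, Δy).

(-2.0, 1.8)

The green cube started near (3.6, 5.5) and ended near (1.6, 7.3).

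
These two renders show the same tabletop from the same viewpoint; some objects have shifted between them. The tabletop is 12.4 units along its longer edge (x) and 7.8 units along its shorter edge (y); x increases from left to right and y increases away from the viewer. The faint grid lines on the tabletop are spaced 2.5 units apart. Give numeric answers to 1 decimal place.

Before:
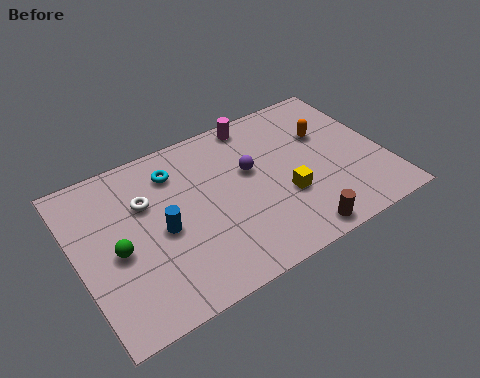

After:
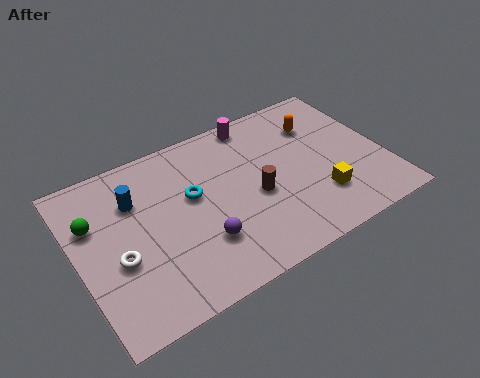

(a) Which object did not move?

the magenta cylinder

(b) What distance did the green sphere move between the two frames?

1.8

The green sphere was near (1.5, 3.5) before and (0.8, 5.2) after, so it travelled √(0.7² + 1.7²) ≈ 1.8 units.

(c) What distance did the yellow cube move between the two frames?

1.5

From (8.2, 2.8) to (9.5, 2.1), the yellow cube covered √(1.3² + 0.7²) ≈ 1.5 units.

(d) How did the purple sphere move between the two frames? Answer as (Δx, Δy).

(-2.4, -2.4)

From the two frames, the purple sphere sits at roughly (7.1, 4.7) before and (4.7, 2.3) after.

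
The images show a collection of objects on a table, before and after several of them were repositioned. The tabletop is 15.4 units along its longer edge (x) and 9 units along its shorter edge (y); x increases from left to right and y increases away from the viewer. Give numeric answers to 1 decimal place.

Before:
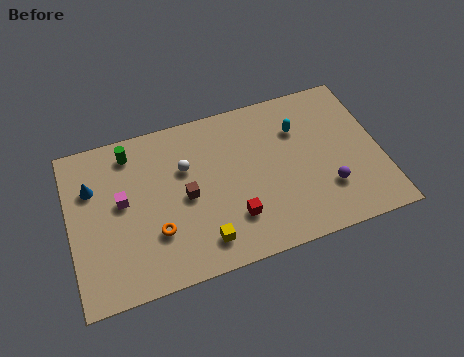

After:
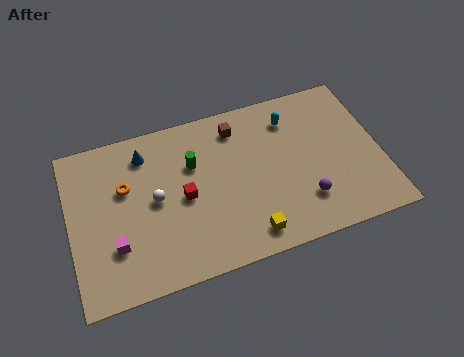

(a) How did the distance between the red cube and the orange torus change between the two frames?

-0.7

Before: roughly 3.8 units apart; after: 3.1. That's 0.7 units closer together.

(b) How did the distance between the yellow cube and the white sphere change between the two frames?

+1.1

The distance was about 4.3 in the first image and 5.4 in the second, so they moved 1.1 units further apart.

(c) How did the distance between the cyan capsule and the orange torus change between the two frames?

+0.3

Before: roughly 8.2 units apart; after: 8.5. That's 0.3 units further apart.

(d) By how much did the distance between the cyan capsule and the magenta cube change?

+1.1

Before: roughly 9.0 units apart; after: 10.1. That's 1.1 units further apart.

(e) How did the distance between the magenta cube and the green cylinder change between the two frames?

+2.6

The distance was about 2.7 in the first image and 5.3 in the second, so they moved 2.6 units further apart.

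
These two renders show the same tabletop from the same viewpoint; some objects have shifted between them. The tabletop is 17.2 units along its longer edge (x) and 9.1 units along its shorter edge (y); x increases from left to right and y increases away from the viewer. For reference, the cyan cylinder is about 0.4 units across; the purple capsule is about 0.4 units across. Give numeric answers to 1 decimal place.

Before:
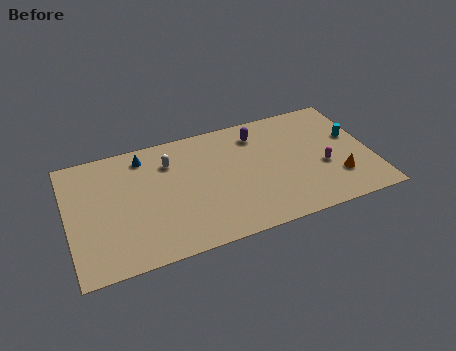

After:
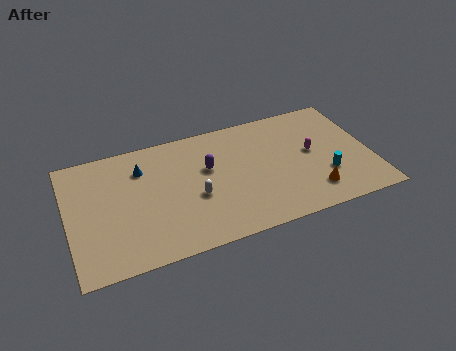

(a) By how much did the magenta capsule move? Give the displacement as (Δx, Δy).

(-0.5, 1.3)

The magenta capsule was at about (14.4, 3.6) and moved to about (13.9, 4.9).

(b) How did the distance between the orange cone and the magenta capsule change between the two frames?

+1.7

They were about 1.3 units apart before and 3.0 after — 1.7 units further apart.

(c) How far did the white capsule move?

3.3

The white capsule was near (5.9, 6.8) before and (7.1, 3.7) after, so it travelled √(1.2² + 3.1²) ≈ 3.3 units.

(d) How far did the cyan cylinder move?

3.1

The cyan cylinder moved from about (16.3, 5.4) to (14.5, 2.9), a distance of √(1.8² + 2.5²) ≈ 3.1.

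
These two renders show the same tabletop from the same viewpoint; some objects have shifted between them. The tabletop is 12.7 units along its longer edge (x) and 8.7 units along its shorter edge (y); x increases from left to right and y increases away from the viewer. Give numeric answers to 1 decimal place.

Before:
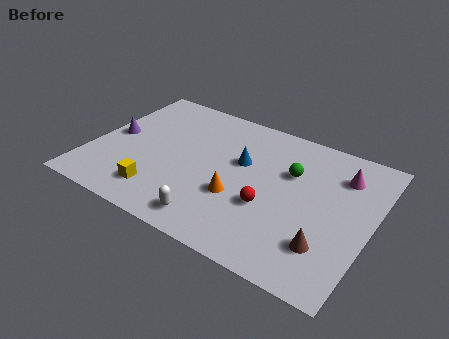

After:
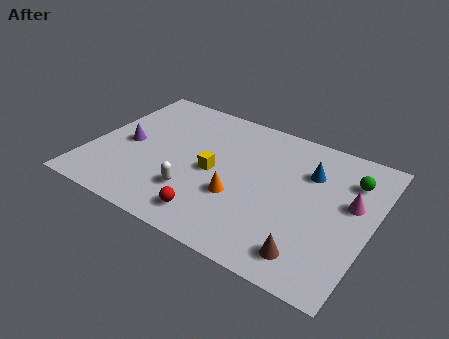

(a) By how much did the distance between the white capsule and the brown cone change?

+0.5

The distance was about 5.0 in the first image and 5.5 in the second, so they moved 0.5 units further apart.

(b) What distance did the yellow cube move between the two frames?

3.2

From (3.5, 1.7) to (5.6, 4.1), the yellow cube covered √(2.1² + 2.4²) ≈ 3.2 units.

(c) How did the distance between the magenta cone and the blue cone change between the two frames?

-2.4

Before: roughly 4.6 units apart; after: 2.2. That's 2.4 units closer together.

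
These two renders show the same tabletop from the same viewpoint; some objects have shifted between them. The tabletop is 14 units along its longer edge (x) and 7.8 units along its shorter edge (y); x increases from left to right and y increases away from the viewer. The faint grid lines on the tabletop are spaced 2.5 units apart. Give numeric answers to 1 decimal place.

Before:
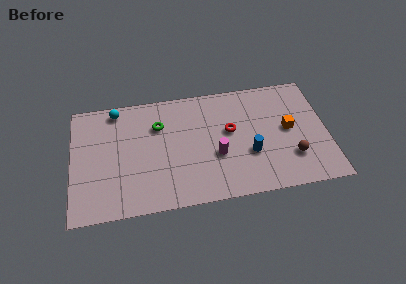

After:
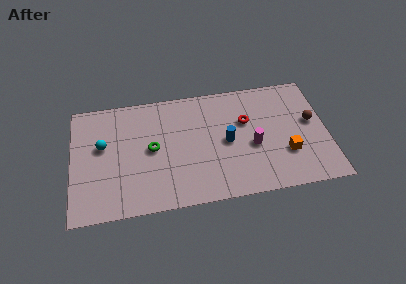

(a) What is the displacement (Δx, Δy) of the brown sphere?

(1.2, 2.2)

From the two frames, the brown sphere sits at roughly (12.0, 2.2) before and (13.2, 4.4) after.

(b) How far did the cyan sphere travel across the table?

2.4

The cyan sphere moved from about (2.5, 6.9) to (1.7, 4.6), a distance of √(0.8² + 2.3²) ≈ 2.4.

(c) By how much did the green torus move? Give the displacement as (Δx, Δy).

(-0.4, -1.5)

The green torus was at about (4.8, 5.5) and moved to about (4.4, 4.0).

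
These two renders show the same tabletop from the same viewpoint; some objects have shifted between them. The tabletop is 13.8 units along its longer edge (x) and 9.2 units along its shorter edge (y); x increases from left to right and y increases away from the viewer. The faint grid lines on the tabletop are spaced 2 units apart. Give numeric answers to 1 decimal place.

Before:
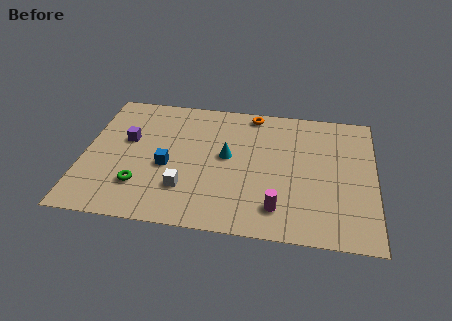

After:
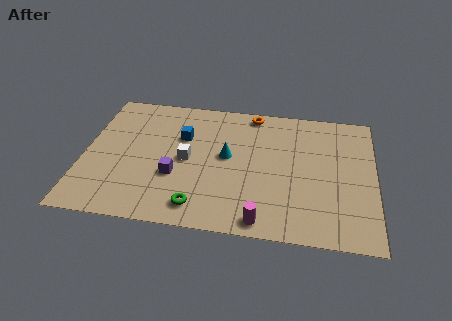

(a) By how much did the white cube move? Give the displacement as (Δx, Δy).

(0.0, 2.0)

The white cube was at about (4.9, 2.5) and moved to about (4.9, 4.5).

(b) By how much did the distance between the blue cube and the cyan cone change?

-0.5

The distance was about 3.0 in the first image and 2.5 in the second, so they moved 0.5 units closer together.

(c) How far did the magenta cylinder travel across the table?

1.1

The magenta cylinder was near (9.3, 1.8) before and (8.6, 0.9) after, so it travelled √(0.7² + 0.9²) ≈ 1.1 units.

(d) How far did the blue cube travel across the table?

2.3

The blue cube was near (4.0, 3.9) before and (4.6, 6.1) after, so it travelled √(0.6² + 2.2²) ≈ 2.3 units.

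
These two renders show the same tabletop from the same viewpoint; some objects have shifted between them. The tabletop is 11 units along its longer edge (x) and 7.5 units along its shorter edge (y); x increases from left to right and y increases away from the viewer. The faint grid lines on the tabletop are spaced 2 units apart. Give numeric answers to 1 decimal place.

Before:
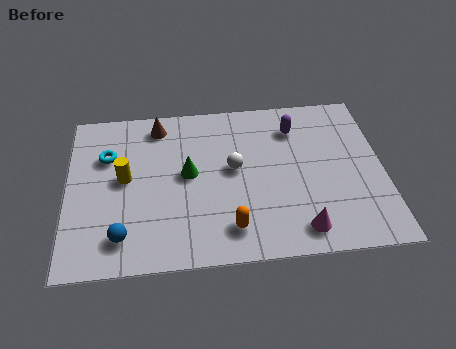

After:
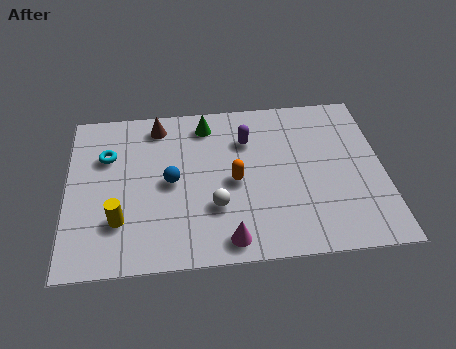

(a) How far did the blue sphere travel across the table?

2.9

From (1.9, 1.4) to (3.6, 3.7), the blue sphere covered √(1.7² + 2.3²) ≈ 2.9 units.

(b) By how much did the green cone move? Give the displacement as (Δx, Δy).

(0.7, 2.3)

The green cone was at about (4.2, 4.0) and moved to about (4.9, 6.3).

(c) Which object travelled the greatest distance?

the blue sphere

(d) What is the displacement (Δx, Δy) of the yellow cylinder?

(-0.2, -1.9)

The yellow cylinder started near (2.0, 4.0) and ended near (1.8, 2.1).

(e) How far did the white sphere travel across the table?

1.8

From (5.8, 4.1) to (5.1, 2.4), the white sphere covered √(0.7² + 1.7²) ≈ 1.8 units.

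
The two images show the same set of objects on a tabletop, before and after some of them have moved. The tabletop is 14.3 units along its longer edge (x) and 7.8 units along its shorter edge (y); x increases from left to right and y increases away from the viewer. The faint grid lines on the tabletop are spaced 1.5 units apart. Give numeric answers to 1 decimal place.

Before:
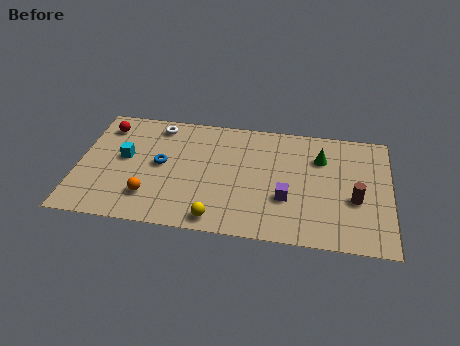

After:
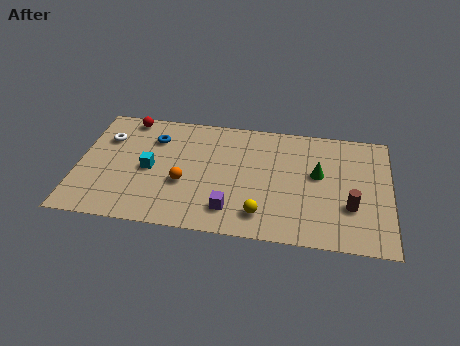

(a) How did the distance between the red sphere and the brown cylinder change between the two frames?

-0.7

The distance was about 12.0 in the first image and 11.3 in the second, so they moved 0.7 units closer together.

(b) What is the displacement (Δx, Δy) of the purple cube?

(-2.5, -1.1)

The purple cube started near (9.6, 2.7) and ended near (7.1, 1.6).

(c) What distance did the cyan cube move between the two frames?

1.3

From (2.1, 4.3) to (3.3, 3.7), the cyan cube covered √(1.2² + 0.6²) ≈ 1.3 units.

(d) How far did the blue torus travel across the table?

1.7

The blue torus moved from about (3.8, 4.1) to (3.4, 5.8), a distance of √(0.4² + 1.7²) ≈ 1.7.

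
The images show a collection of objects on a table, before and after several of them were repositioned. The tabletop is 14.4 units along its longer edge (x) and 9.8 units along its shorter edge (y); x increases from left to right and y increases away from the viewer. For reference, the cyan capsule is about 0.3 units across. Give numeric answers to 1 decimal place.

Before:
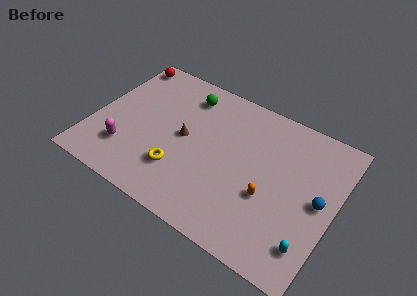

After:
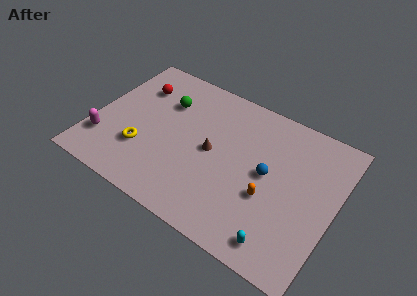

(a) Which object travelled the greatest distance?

the blue sphere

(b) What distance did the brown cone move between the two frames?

1.7

From (5.4, 5.0) to (7.1, 4.9), the brown cone covered √(1.7² + 0.1²) ≈ 1.7 units.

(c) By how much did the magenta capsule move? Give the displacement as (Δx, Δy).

(-1.4, 0.0)

From the two frames, the magenta capsule sits at roughly (2.3, 2.5) before and (0.9, 2.5) after.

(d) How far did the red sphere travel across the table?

1.9

The red sphere moved from about (0.9, 8.7) to (2.1, 7.2), a distance of √(1.2² + 1.5²) ≈ 1.9.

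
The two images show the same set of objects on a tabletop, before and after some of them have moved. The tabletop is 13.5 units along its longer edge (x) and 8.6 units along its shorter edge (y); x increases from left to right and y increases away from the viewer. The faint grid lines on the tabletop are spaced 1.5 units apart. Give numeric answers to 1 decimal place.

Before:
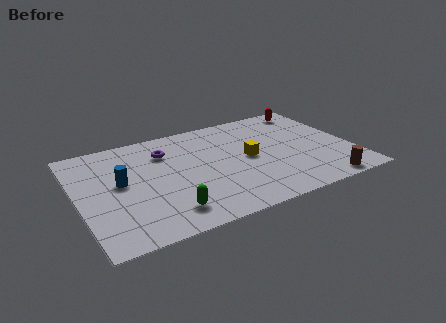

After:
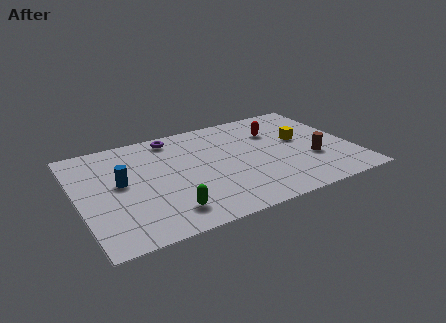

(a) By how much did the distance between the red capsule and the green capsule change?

-2.5

The distance was about 10.0 in the first image and 7.5 in the second, so they moved 2.5 units closer together.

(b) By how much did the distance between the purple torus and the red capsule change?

-2.5

Before: roughly 7.7 units apart; after: 5.2. That's 2.5 units closer together.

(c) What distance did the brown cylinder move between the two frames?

2.2

The brown cylinder moved from about (11.6, 0.8) to (11.4, 3.0), a distance of √(0.2² + 2.2²) ≈ 2.2.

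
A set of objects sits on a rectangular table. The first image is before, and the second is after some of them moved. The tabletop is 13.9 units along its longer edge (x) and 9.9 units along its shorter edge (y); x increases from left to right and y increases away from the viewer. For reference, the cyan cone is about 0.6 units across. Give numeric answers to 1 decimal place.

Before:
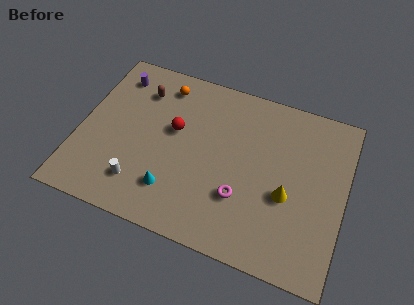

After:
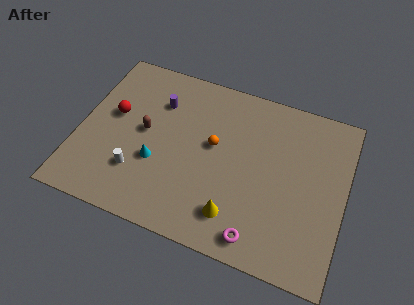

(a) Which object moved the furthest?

the orange sphere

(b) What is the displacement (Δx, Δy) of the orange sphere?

(3.0, -2.7)

The orange sphere was at about (4.0, 8.3) and moved to about (7.0, 5.6).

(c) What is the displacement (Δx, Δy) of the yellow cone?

(-2.5, -2.0)

The yellow cone started near (11.0, 4.0) and ended near (8.5, 2.0).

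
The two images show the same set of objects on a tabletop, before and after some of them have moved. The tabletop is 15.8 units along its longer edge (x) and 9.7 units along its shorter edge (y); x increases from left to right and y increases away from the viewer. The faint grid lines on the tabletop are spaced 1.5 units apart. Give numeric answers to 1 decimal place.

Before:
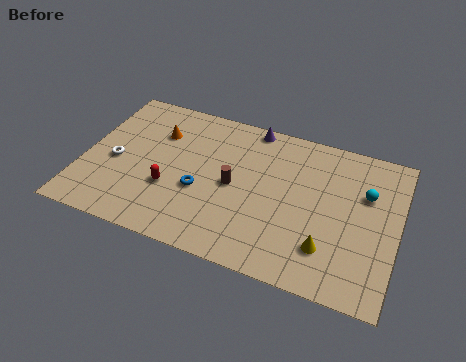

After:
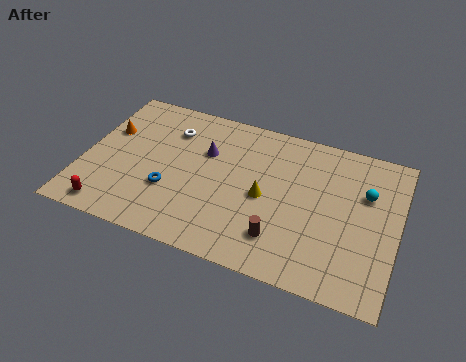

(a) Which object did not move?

the cyan sphere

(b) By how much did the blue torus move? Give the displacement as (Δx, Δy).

(-1.5, -0.5)

The blue torus was at about (6.0, 3.8) and moved to about (4.5, 3.3).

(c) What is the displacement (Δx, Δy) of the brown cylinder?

(2.6, -2.5)

The brown cylinder started near (7.6, 4.7) and ended near (10.2, 2.2).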